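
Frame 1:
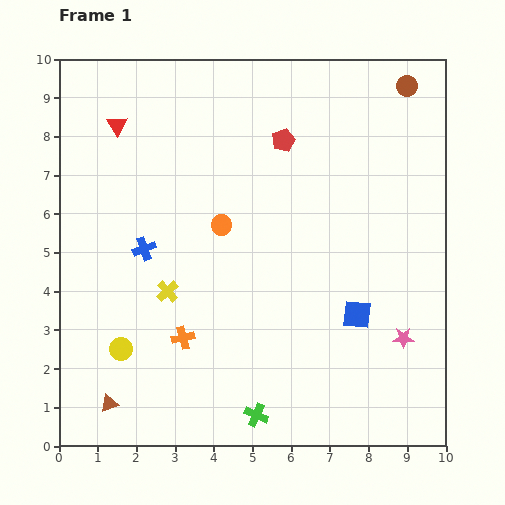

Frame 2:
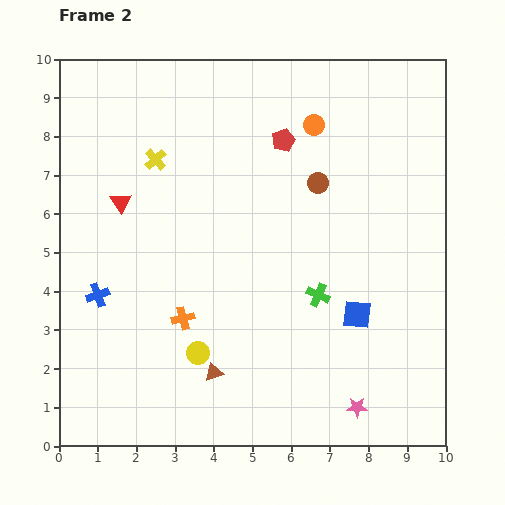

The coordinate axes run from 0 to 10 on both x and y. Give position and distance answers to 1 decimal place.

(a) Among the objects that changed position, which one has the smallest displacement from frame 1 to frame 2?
the orange cross

(moved 0.5)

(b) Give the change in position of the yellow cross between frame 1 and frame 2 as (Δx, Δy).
(-0.3, 3.4)

The yellow cross was at (2.8, 4.0) in frame 1 and (2.5, 7.4) in frame 2.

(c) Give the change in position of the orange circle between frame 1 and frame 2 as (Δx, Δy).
(2.4, 2.6)

The orange circle was at (4.2, 5.7) in frame 1 and (6.6, 8.3) in frame 2.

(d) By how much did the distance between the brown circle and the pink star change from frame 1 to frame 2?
-0.6

Distance in frame 1: 6.5. Distance in frame 2: 5.9.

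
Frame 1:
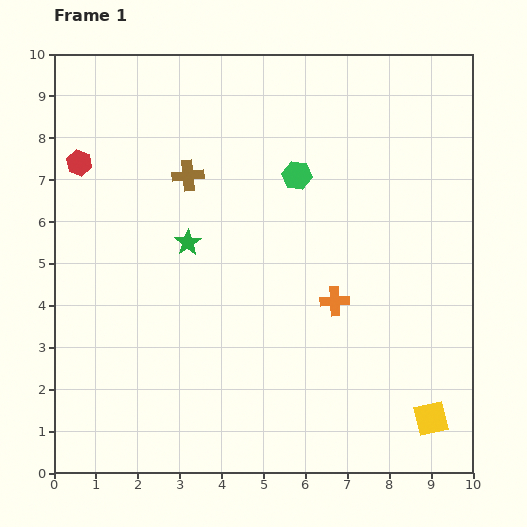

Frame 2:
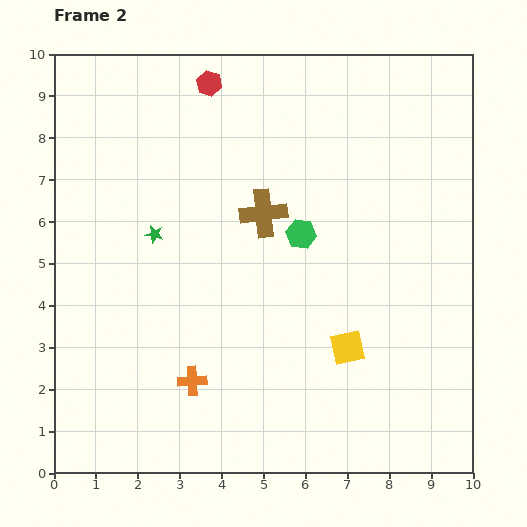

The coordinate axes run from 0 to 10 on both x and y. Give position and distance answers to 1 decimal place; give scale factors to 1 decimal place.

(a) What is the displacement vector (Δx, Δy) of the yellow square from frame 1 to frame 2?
(-2.0, 1.7)

The yellow square was at (9.0, 1.3) in frame 1 and (7.0, 3.0) in frame 2.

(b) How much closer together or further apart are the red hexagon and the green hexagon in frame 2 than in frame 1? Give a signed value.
-1.0

Distance in frame 1: 5.2. Distance in frame 2: 4.2.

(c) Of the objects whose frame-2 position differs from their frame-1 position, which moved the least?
the green star

(moved 0.8)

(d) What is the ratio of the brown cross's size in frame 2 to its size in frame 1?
1.5×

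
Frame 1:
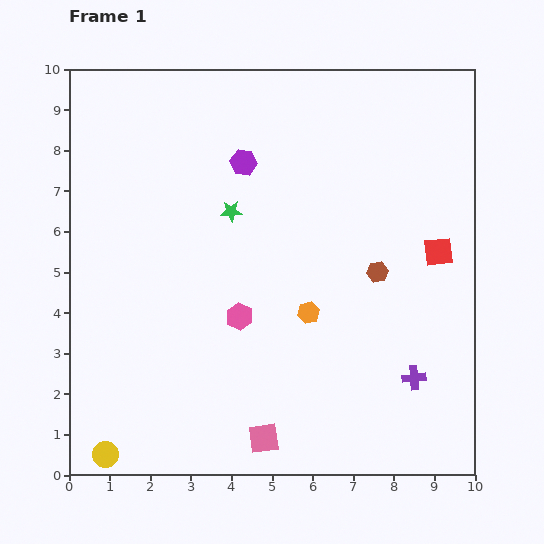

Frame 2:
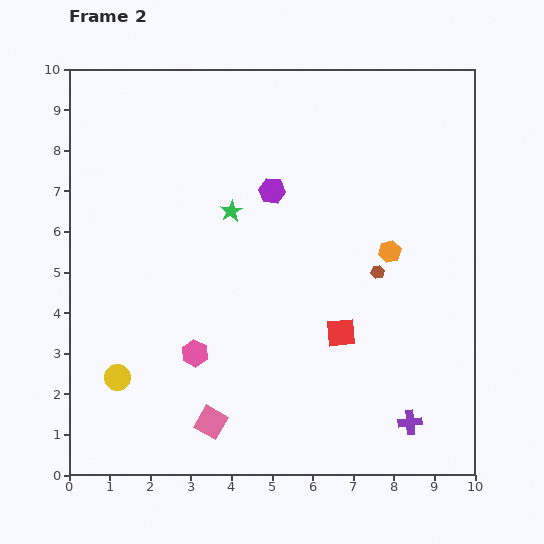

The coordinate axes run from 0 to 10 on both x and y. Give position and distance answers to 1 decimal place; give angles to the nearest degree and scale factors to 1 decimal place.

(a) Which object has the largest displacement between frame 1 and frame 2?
the red square

(moved 3.1; next 2.5)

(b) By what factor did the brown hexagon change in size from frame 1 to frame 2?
0.6×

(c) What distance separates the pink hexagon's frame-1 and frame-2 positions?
1.4

The pink hexagon moved from (4.2, 3.9) to (3.1, 3.0), a distance of √(1.1² + 0.9²) ≈ 1.4.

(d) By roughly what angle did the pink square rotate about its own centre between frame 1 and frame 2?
37° clockwise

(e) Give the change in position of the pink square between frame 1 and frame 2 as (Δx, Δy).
(-1.3, 0.4)

The pink square was at (4.8, 0.9) in frame 1 and (3.5, 1.3) in frame 2.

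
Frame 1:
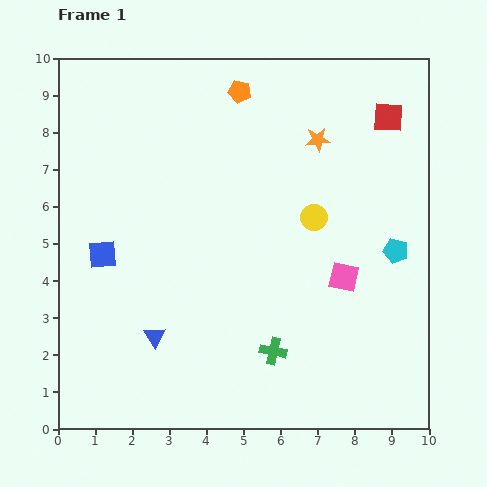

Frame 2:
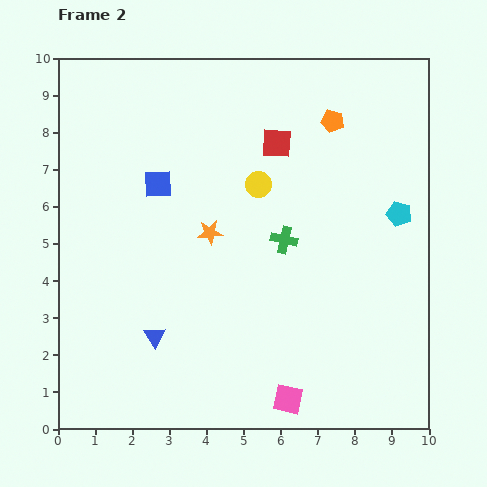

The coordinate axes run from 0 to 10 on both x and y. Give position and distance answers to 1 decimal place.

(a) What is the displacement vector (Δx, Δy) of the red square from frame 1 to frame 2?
(-3.0, -0.7)

The red square was at (8.9, 8.4) in frame 1 and (5.9, 7.7) in frame 2.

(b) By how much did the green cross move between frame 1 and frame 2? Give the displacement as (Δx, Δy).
(0.3, 3.0)

The green cross was at (5.8, 2.1) in frame 1 and (6.1, 5.1) in frame 2.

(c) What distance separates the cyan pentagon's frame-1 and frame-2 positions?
1.0

The cyan pentagon moved from (9.1, 4.8) to (9.2, 5.8), a distance of √(0.1² + 1.0²) ≈ 1.0.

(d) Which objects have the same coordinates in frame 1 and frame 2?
the blue triangle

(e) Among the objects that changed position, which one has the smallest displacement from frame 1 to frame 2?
the cyan pentagon

(moved 1.0)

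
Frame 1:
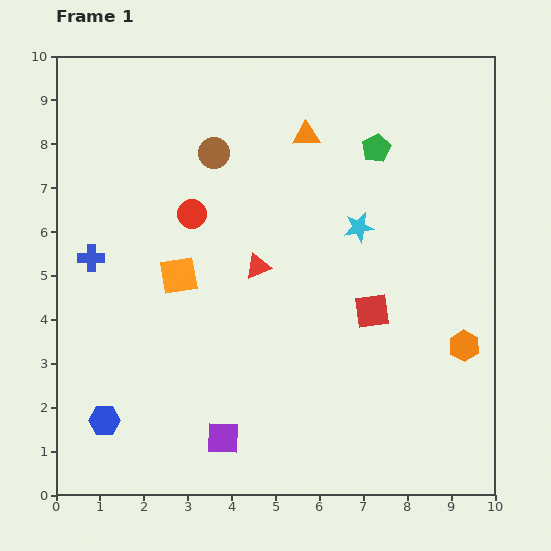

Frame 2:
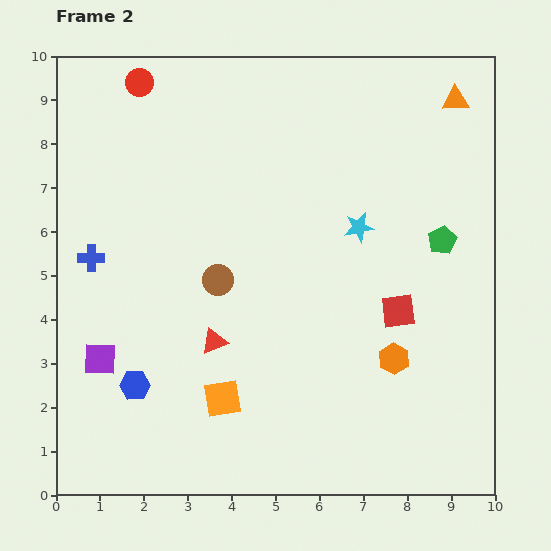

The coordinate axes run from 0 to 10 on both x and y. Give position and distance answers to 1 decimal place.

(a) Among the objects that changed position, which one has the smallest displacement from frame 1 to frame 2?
the red square

(moved 0.6)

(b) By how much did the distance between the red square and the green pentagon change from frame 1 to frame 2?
-1.8

Distance in frame 1: 3.7. Distance in frame 2: 1.9.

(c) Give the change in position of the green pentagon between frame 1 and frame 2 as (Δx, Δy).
(1.5, -2.1)

The green pentagon was at (7.3, 7.9) in frame 1 and (8.8, 5.8) in frame 2.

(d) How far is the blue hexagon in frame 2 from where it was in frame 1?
1.1

The blue hexagon moved from (1.1, 1.7) to (1.8, 2.5), a distance of √(0.7² + 0.8²) ≈ 1.1.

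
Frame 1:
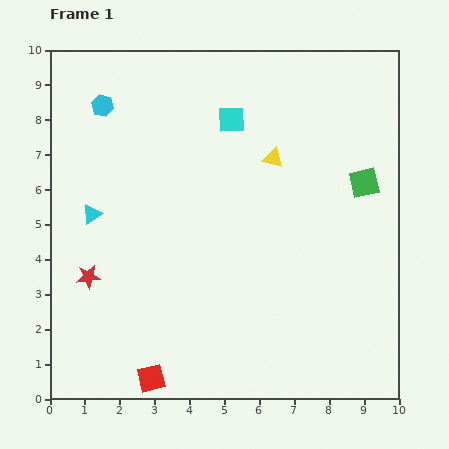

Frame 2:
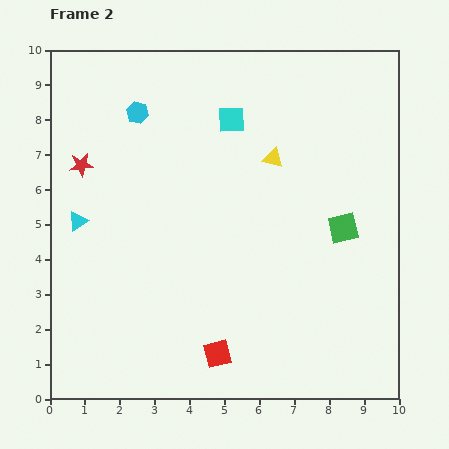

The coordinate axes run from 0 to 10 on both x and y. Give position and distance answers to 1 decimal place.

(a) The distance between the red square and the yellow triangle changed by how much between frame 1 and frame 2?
-1.4

Distance in frame 1: 7.2. Distance in frame 2: 5.8.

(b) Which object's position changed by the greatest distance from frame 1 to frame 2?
the red star

(moved 3.2; next 2.0)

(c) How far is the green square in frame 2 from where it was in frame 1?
1.4

The green square moved from (9.0, 6.2) to (8.4, 4.9), a distance of √(0.6² + 1.3²) ≈ 1.4.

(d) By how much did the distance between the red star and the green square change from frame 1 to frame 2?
-0.6

Distance in frame 1: 8.3. Distance in frame 2: 7.7.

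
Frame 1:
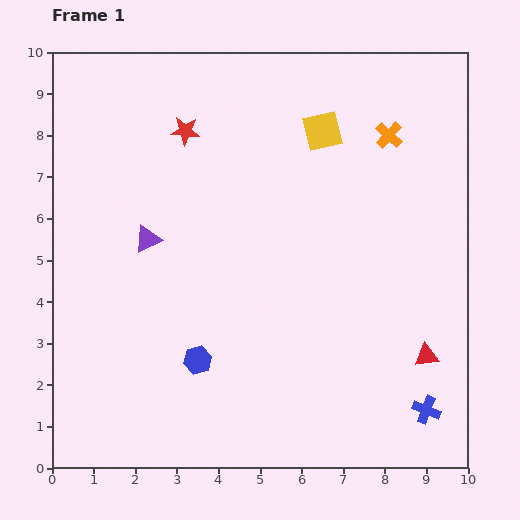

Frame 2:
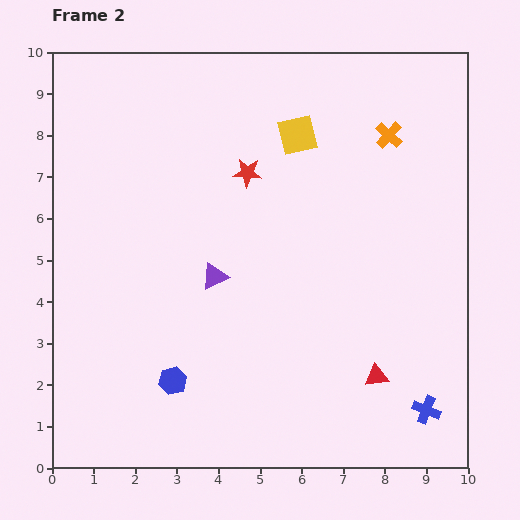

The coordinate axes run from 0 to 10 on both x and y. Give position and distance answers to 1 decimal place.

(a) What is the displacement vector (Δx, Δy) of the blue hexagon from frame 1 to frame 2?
(-0.6, -0.5)

The blue hexagon was at (3.5, 2.6) in frame 1 and (2.9, 2.1) in frame 2.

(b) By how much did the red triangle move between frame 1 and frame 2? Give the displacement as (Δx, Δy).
(-1.2, -0.5)

The red triangle was at (9.0, 2.7) in frame 1 and (7.8, 2.2) in frame 2.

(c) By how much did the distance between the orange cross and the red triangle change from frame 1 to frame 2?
+0.4

Distance in frame 1: 5.4. Distance in frame 2: 5.8.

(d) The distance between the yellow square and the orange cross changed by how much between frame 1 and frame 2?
+0.6

Distance in frame 1: 1.6. Distance in frame 2: 2.2.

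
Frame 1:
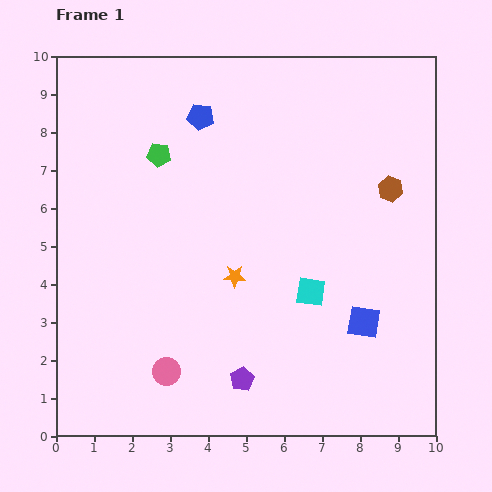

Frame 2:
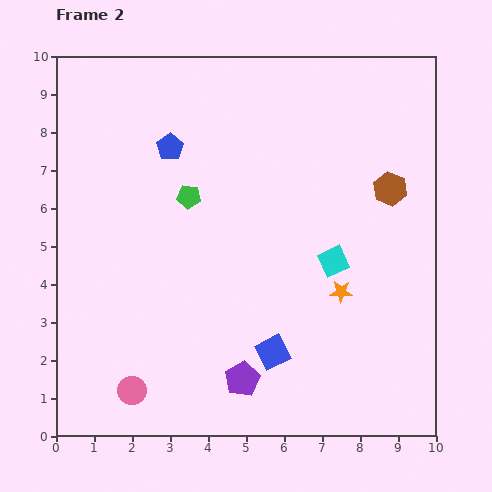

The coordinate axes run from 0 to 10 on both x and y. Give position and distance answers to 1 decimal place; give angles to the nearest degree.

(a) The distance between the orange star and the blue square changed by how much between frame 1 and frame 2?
-1.2

Distance in frame 1: 3.6. Distance in frame 2: 2.4.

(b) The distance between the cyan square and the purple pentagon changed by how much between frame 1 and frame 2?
+1.0

Distance in frame 1: 2.9. Distance in frame 2: 3.9.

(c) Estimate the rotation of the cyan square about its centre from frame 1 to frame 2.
32° counter-clockwise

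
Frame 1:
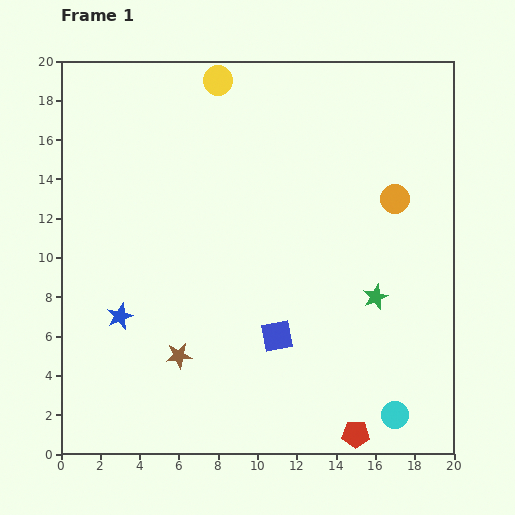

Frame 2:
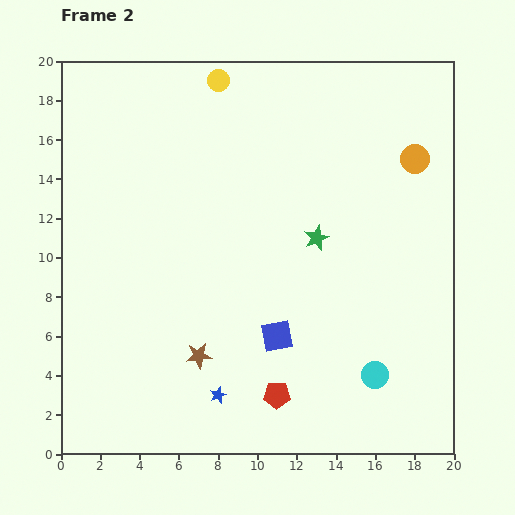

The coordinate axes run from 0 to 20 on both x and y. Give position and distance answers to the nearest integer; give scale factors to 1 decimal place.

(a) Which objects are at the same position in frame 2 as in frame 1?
the blue square, the yellow circle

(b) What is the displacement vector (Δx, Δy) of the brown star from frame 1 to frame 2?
(1, 0)

The brown star was at (6, 5) in frame 1 and (7, 5) in frame 2.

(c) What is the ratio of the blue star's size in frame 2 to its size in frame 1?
0.6×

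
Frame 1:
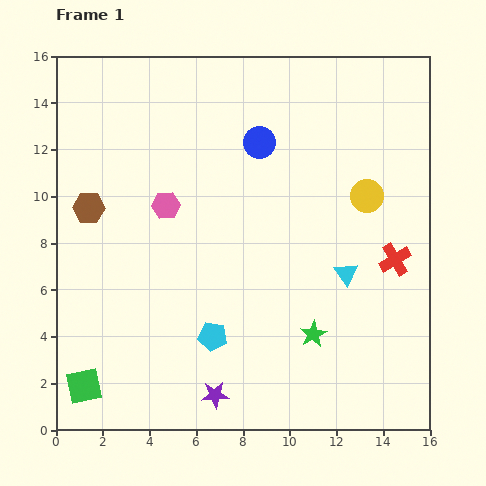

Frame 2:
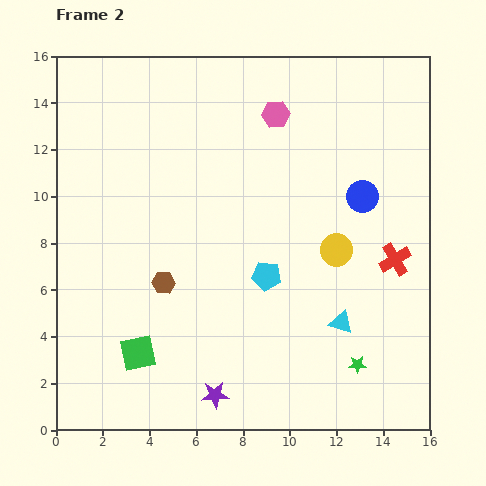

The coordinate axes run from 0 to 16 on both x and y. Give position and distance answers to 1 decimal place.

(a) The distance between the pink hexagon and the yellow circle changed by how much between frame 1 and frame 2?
-2.2

Distance in frame 1: 8.6. Distance in frame 2: 6.4.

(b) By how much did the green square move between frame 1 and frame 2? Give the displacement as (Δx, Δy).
(2.3, 1.4)

The green square was at (1.2, 1.9) in frame 1 and (3.5, 3.3) in frame 2.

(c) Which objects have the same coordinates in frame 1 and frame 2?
the red cross, the purple star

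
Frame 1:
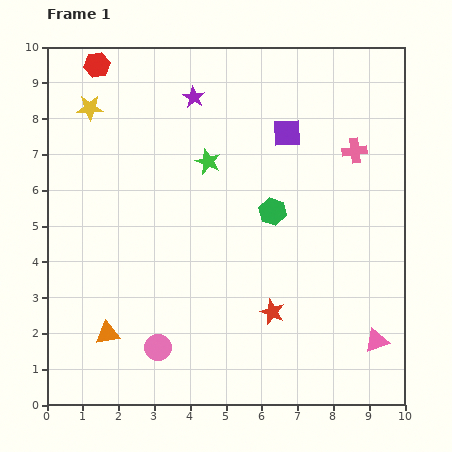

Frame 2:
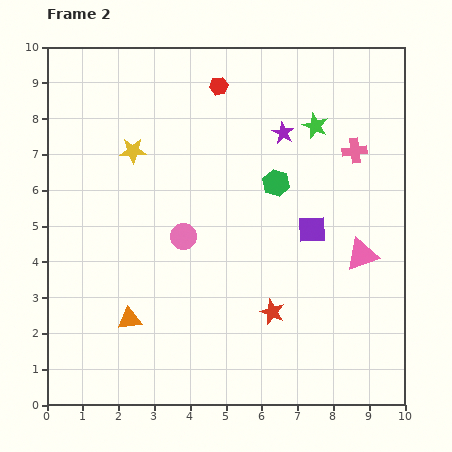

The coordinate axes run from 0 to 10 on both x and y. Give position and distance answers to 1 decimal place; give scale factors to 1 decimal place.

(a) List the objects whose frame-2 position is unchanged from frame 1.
the red star, the pink cross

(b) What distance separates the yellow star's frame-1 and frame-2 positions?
1.7

The yellow star moved from (1.2, 8.3) to (2.4, 7.1), a distance of √(1.2² + 1.2²) ≈ 1.7.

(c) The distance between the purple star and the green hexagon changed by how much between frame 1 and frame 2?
-2.5

Distance in frame 1: 3.9. Distance in frame 2: 1.4.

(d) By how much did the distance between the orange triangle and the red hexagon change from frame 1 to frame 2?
-0.5

Distance in frame 1: 7.5. Distance in frame 2: 7.0.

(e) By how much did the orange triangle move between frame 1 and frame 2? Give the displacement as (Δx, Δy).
(0.6, 0.4)

The orange triangle was at (1.7, 2.0) in frame 1 and (2.3, 2.4) in frame 2.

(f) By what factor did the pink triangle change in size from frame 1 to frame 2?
1.4×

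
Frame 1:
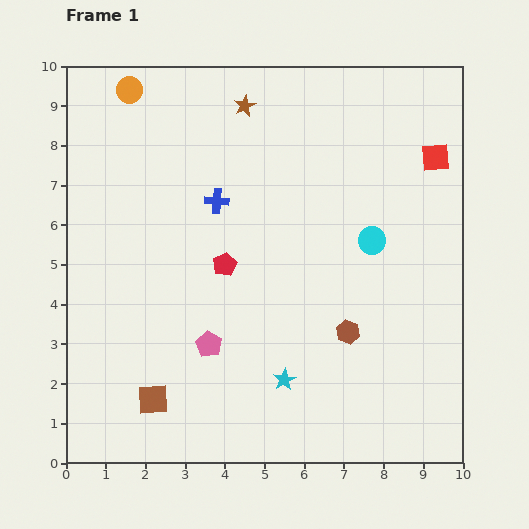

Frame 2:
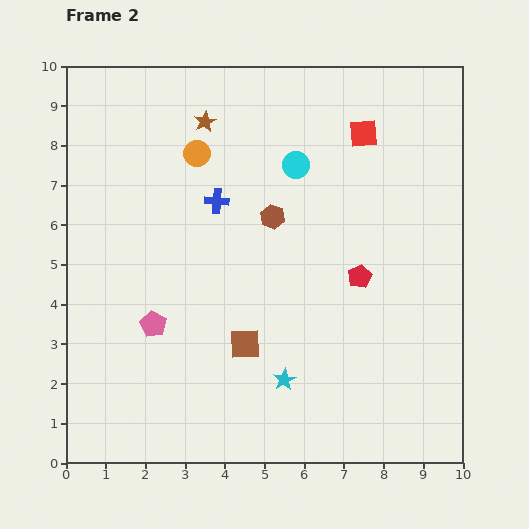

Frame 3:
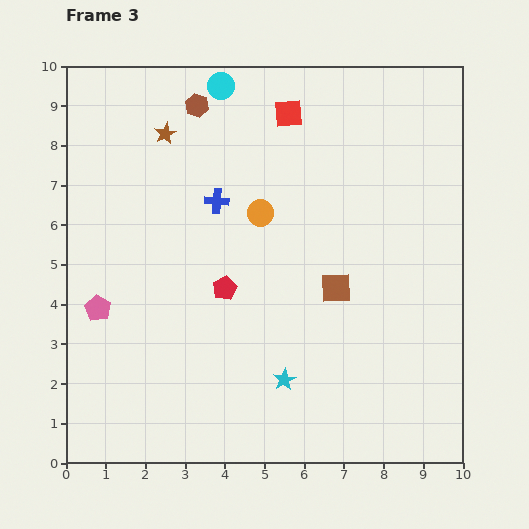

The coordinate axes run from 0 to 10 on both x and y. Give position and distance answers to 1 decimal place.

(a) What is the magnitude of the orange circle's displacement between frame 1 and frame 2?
2.3

The orange circle moved from (1.6, 9.4) to (3.3, 7.8), a distance of √(1.7² + 1.6²) ≈ 2.3.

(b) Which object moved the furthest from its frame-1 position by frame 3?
the brown hexagon

(moved 6.9; next 5.4)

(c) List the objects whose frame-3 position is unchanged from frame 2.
the blue cross, the cyan star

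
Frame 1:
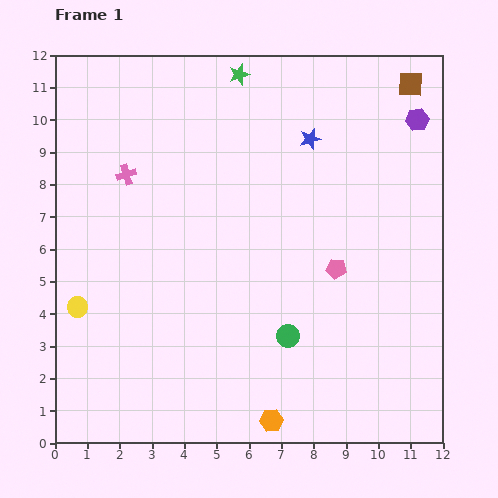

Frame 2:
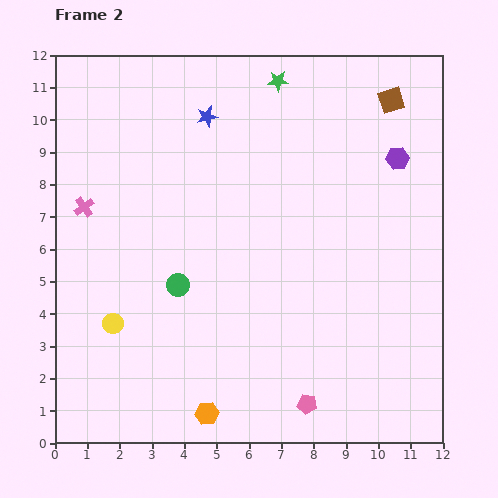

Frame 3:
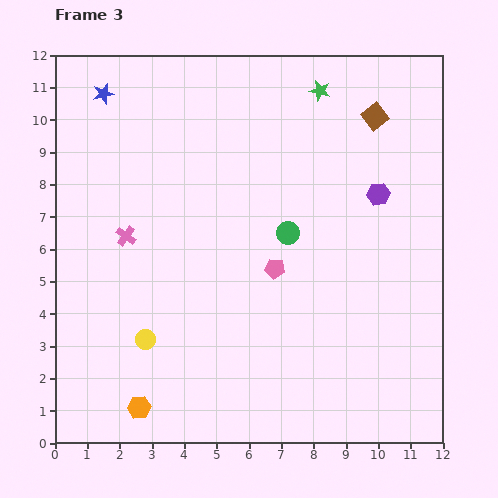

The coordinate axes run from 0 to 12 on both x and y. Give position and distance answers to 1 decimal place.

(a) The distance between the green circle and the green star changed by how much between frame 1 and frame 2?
-1.2

Distance in frame 1: 8.2. Distance in frame 2: 7.0.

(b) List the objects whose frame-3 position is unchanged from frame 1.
none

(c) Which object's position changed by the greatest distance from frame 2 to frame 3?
the pink pentagon

(moved 4.3; next 3.8)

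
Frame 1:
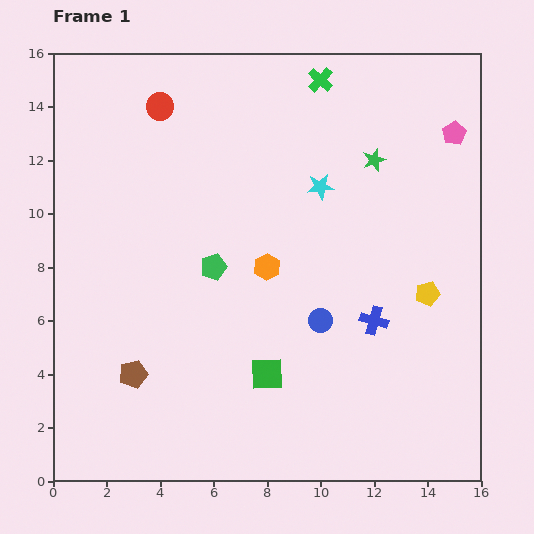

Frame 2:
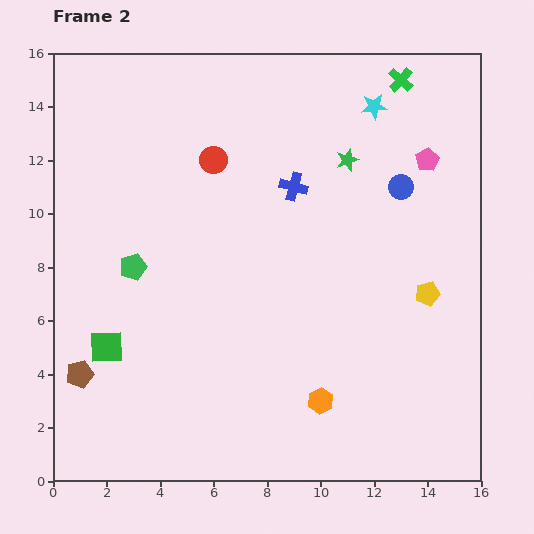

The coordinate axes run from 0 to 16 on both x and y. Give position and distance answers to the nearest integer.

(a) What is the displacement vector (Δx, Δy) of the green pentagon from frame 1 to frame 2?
(-3, 0)

The green pentagon was at (6, 8) in frame 1 and (3, 8) in frame 2.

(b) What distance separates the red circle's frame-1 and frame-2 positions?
3

The red circle moved from (4, 14) to (6, 12), a distance of √(2² + 2²) ≈ 3.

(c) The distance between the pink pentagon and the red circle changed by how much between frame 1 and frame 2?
-3

Distance in frame 1: 11. Distance in frame 2: 8.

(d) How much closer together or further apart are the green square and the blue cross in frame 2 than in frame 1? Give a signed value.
+5

Distance in frame 1: 4. Distance in frame 2: 9.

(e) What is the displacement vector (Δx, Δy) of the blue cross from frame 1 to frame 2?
(-3, 5)

The blue cross was at (12, 6) in frame 1 and (9, 11) in frame 2.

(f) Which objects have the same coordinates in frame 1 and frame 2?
the yellow pentagon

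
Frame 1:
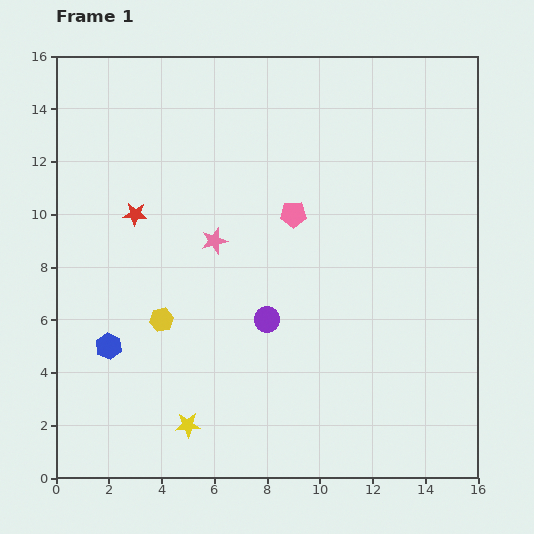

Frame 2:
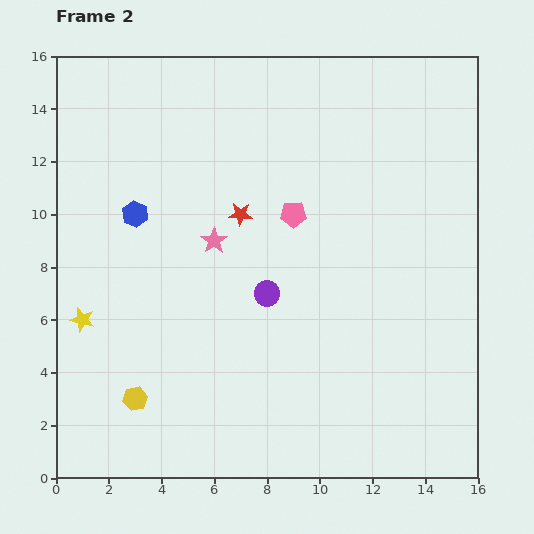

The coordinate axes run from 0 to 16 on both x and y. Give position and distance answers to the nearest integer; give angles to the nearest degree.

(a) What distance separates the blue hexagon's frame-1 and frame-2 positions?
5

The blue hexagon moved from (2, 5) to (3, 10), a distance of √(1² + 5²) ≈ 5.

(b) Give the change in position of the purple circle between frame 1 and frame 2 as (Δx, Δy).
(0, 1)

The purple circle was at (8, 6) in frame 1 and (8, 7) in frame 2.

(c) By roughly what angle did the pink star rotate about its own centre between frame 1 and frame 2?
19° counter-clockwise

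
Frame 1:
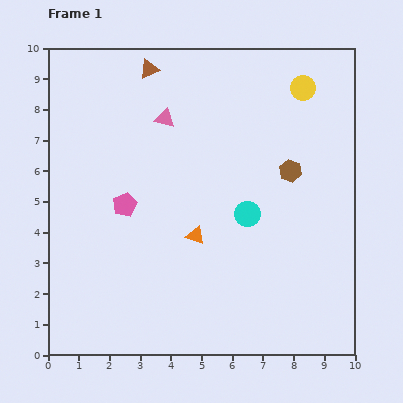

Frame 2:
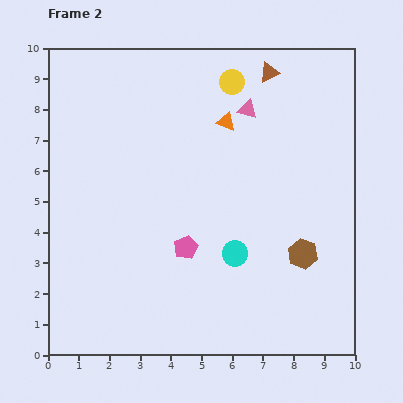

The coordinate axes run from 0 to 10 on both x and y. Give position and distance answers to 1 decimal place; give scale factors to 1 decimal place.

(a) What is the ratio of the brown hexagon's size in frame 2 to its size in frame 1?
1.3×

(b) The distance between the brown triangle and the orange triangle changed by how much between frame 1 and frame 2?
-3.5

Distance in frame 1: 5.6. Distance in frame 2: 2.1.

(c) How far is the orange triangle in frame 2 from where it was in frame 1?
3.8

The orange triangle moved from (4.8, 3.9) to (5.8, 7.6), a distance of √(1.0² + 3.7²) ≈ 3.8.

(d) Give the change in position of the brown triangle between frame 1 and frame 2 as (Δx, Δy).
(3.9, -0.1)

The brown triangle was at (3.3, 9.3) in frame 1 and (7.2, 9.2) in frame 2.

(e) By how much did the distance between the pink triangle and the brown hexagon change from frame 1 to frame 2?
+0.6

Distance in frame 1: 4.4. Distance in frame 2: 5.0.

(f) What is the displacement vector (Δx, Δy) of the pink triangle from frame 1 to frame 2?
(2.7, 0.3)

The pink triangle was at (3.8, 7.7) in frame 1 and (6.5, 8.0) in frame 2.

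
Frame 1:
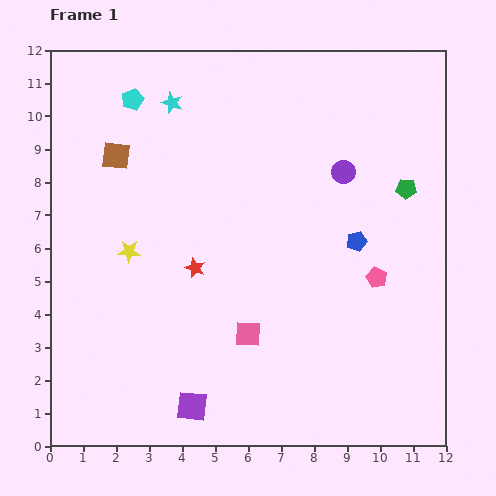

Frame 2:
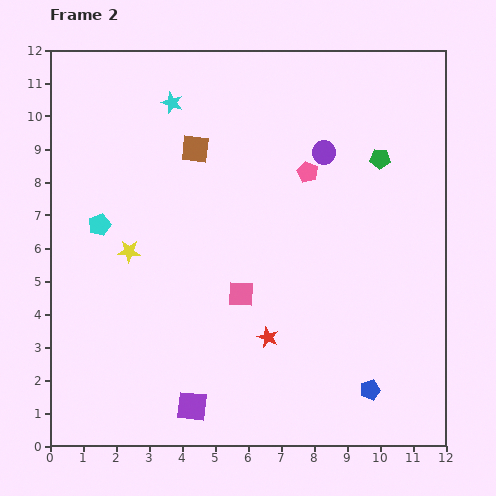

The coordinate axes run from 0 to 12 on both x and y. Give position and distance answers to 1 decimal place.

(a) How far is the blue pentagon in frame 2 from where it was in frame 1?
4.5

The blue pentagon moved from (9.3, 6.2) to (9.7, 1.7), a distance of √(0.4² + 4.5²) ≈ 4.5.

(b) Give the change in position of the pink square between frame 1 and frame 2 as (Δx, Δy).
(-0.2, 1.2)

The pink square was at (6.0, 3.4) in frame 1 and (5.8, 4.6) in frame 2.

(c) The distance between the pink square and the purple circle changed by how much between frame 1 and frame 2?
-0.7

Distance in frame 1: 5.7. Distance in frame 2: 5.0.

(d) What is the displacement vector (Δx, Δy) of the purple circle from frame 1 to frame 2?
(-0.6, 0.6)

The purple circle was at (8.9, 8.3) in frame 1 and (8.3, 8.9) in frame 2.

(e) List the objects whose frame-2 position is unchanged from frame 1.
the purple square, the yellow star, the cyan star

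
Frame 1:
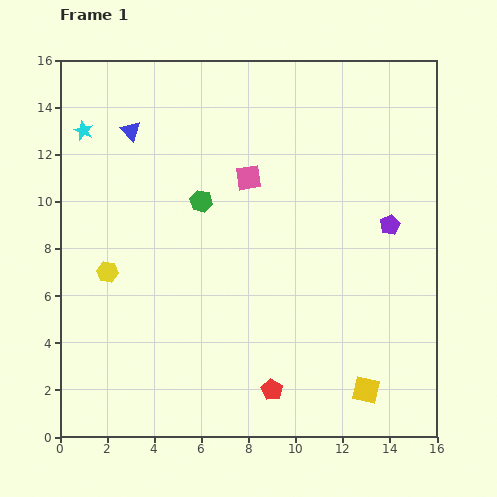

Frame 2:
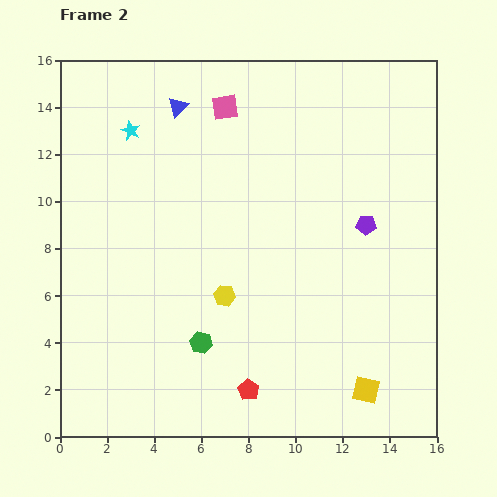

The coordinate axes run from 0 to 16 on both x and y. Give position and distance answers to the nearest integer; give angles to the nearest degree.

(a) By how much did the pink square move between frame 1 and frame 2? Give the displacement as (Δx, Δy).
(-1, 3)

The pink square was at (8, 11) in frame 1 and (7, 14) in frame 2.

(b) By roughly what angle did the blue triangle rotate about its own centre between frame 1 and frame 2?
26° clockwise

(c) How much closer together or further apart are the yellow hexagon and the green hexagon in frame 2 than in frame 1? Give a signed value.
-3

Distance in frame 1: 5. Distance in frame 2: 2.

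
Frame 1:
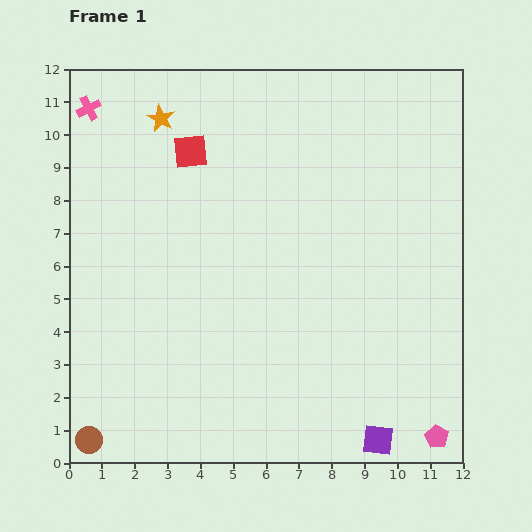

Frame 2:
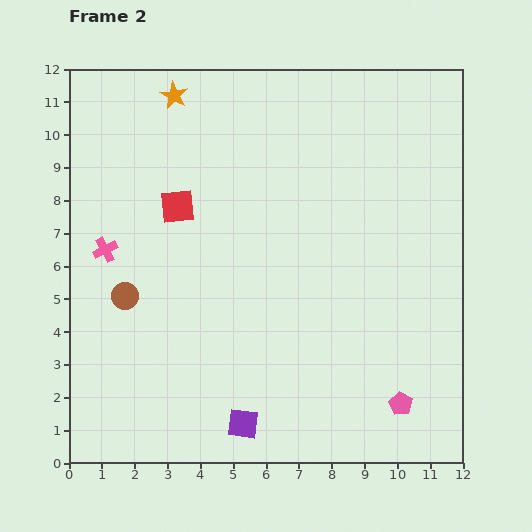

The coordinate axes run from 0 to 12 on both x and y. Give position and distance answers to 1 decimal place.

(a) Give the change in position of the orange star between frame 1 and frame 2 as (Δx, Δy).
(0.4, 0.7)

The orange star was at (2.8, 10.5) in frame 1 and (3.2, 11.2) in frame 2.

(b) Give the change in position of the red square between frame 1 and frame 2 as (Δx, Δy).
(-0.4, -1.7)

The red square was at (3.7, 9.5) in frame 1 and (3.3, 7.8) in frame 2.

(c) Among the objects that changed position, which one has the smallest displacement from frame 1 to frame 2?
the orange star

(moved 0.8)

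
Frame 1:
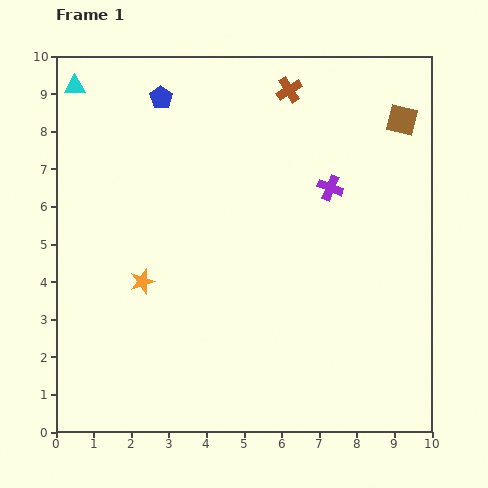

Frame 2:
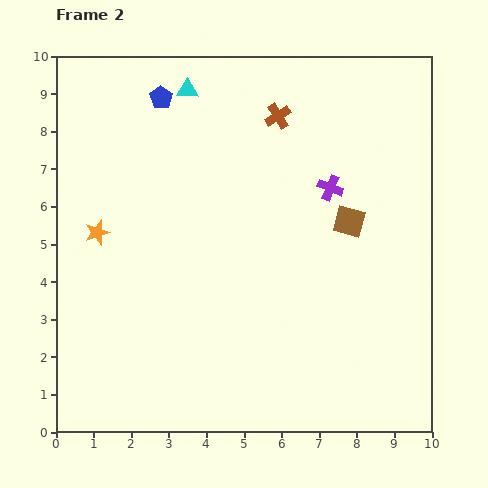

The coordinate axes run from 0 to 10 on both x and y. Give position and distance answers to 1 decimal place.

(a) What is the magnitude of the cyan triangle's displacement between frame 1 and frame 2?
3.0

The cyan triangle moved from (0.5, 9.2) to (3.5, 9.1), a distance of √(3.0² + 0.1²) ≈ 3.0.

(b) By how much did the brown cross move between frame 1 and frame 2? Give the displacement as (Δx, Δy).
(-0.3, -0.7)

The brown cross was at (6.2, 9.1) in frame 1 and (5.9, 8.4) in frame 2.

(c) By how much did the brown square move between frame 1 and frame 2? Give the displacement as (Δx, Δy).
(-1.4, -2.7)

The brown square was at (9.2, 8.3) in frame 1 and (7.8, 5.6) in frame 2.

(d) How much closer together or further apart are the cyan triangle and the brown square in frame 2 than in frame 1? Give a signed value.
-3.2

Distance in frame 1: 8.7. Distance in frame 2: 5.5.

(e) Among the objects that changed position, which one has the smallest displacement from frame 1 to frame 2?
the brown cross

(moved 0.8)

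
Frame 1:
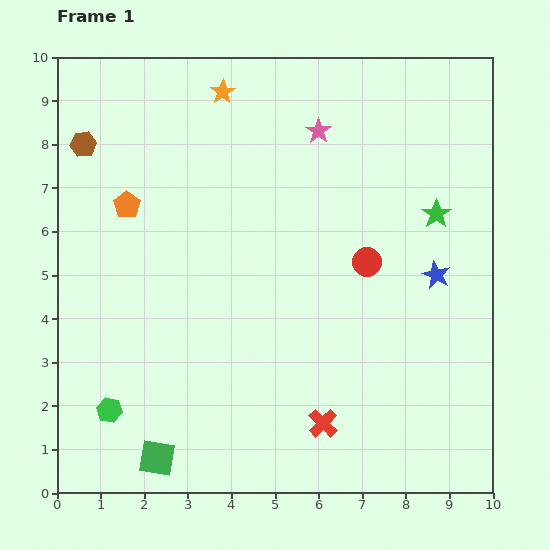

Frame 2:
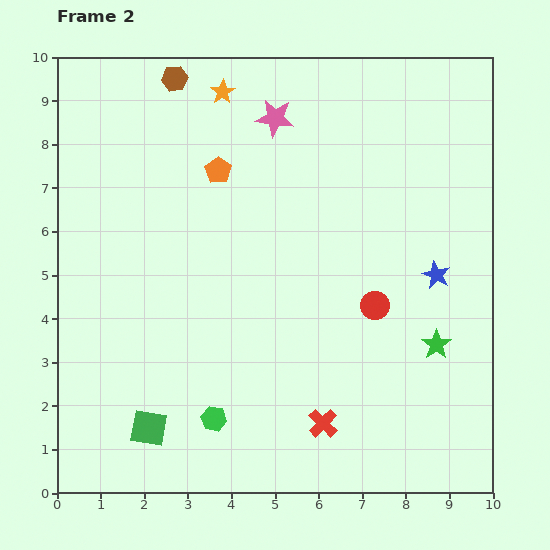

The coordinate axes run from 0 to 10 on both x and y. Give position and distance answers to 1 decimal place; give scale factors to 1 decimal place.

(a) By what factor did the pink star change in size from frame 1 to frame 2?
1.5×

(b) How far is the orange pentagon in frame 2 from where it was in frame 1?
2.2

The orange pentagon moved from (1.6, 6.6) to (3.7, 7.4), a distance of √(2.1² + 0.8²) ≈ 2.2.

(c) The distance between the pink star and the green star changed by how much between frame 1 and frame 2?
+3.1

Distance in frame 1: 3.3. Distance in frame 2: 6.4.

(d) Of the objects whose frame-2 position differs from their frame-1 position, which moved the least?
the green square

(moved 0.7)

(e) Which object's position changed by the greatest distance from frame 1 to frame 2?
the green star

(moved 3.0; next 2.6)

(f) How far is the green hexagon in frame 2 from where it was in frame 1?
2.4

The green hexagon moved from (1.2, 1.9) to (3.6, 1.7), a distance of √(2.4² + 0.2²) ≈ 2.4.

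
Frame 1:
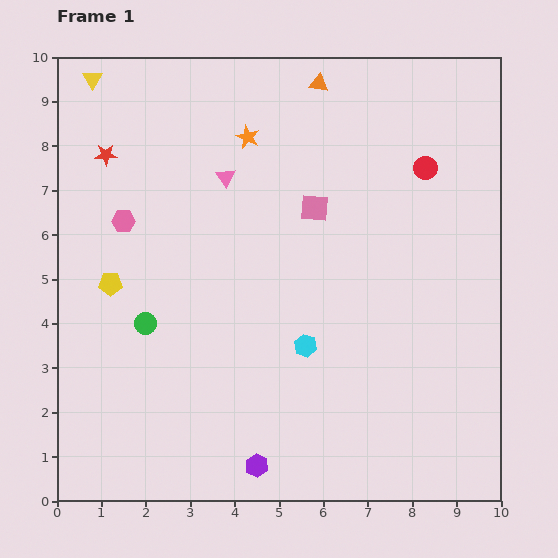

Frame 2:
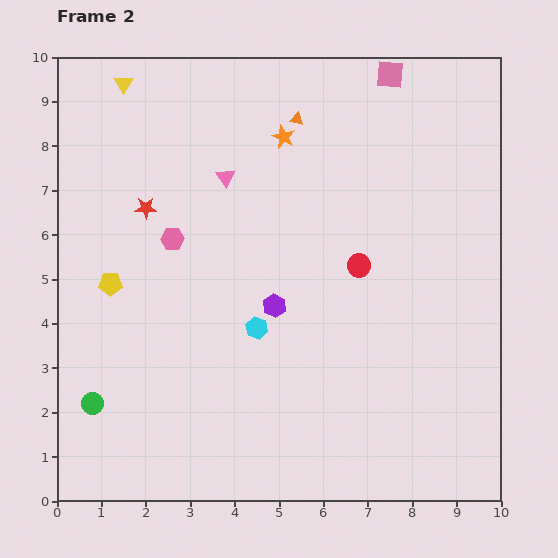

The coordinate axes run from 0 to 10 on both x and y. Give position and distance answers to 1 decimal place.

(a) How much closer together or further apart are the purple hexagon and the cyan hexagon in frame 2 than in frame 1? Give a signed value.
-2.3

Distance in frame 1: 2.9. Distance in frame 2: 0.6.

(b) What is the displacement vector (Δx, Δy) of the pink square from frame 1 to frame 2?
(1.7, 3.0)

The pink square was at (5.8, 6.6) in frame 1 and (7.5, 9.6) in frame 2.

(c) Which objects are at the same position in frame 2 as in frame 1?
the yellow pentagon, the pink triangle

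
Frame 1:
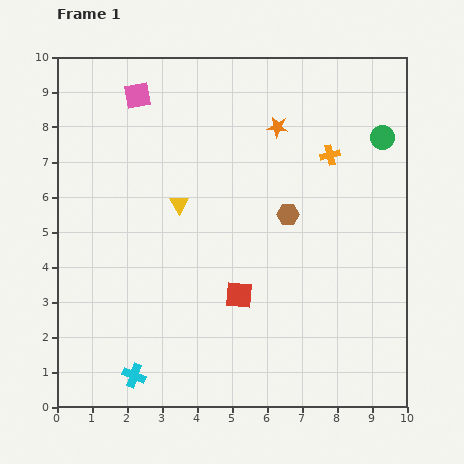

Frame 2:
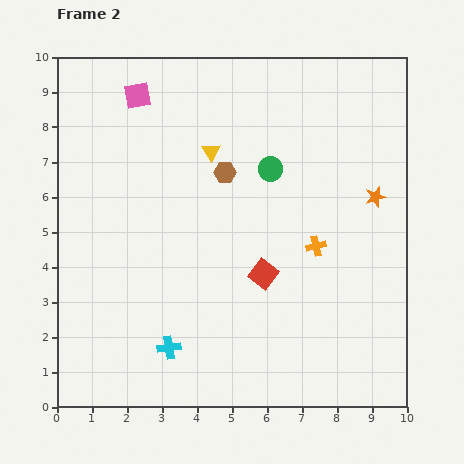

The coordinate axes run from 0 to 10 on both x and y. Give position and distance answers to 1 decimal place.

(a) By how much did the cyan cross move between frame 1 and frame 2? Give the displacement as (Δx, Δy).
(1.0, 0.8)

The cyan cross was at (2.2, 0.9) in frame 1 and (3.2, 1.7) in frame 2.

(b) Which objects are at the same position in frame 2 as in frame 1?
the pink square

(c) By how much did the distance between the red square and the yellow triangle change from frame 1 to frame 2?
+0.7

Distance in frame 1: 3.1. Distance in frame 2: 3.8.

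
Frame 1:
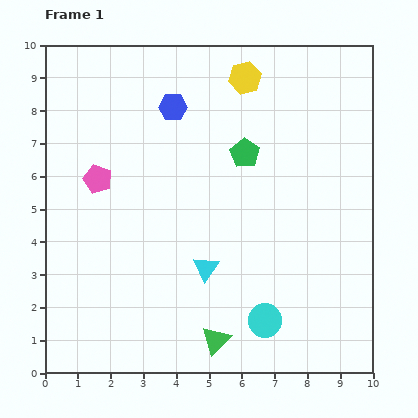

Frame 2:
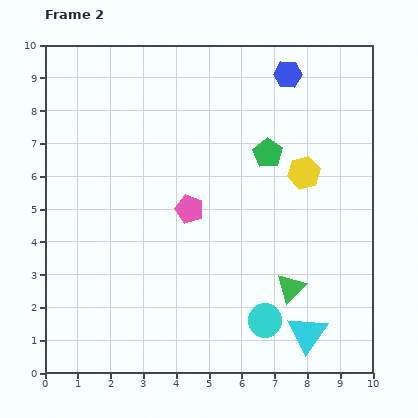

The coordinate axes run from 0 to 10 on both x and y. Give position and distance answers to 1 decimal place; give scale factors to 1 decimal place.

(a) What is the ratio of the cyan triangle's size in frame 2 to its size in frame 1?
1.5×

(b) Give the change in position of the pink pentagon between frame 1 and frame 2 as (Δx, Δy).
(2.8, -0.9)

The pink pentagon was at (1.6, 5.9) in frame 1 and (4.4, 5.0) in frame 2.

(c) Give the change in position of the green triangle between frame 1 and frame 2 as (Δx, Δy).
(2.3, 1.6)

The green triangle was at (5.2, 1.0) in frame 1 and (7.5, 2.6) in frame 2.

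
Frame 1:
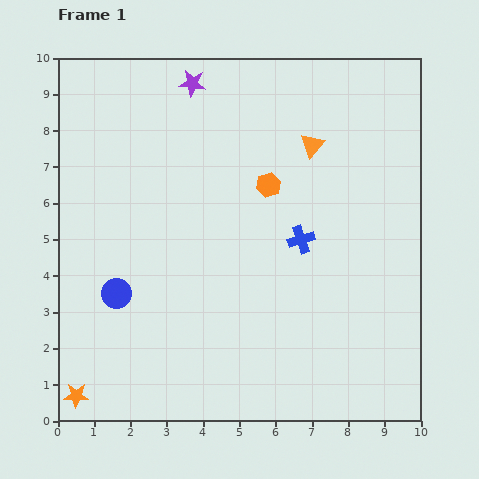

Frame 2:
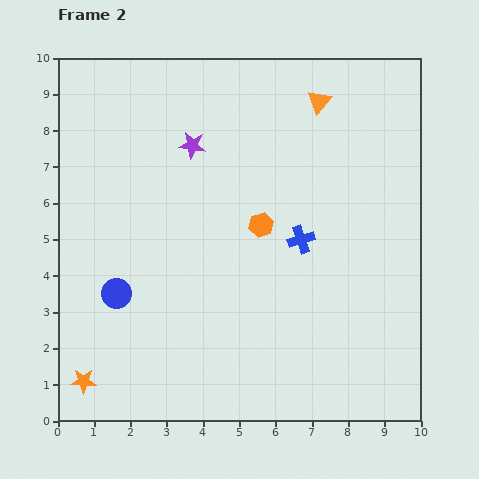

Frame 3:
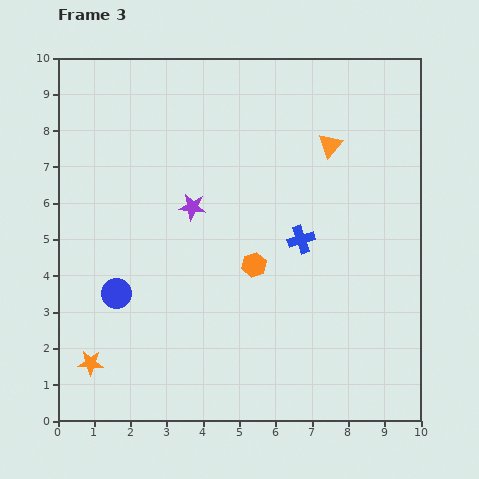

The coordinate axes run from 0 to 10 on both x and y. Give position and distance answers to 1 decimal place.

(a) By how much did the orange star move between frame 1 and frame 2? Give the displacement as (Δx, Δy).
(0.2, 0.4)

The orange star was at (0.5, 0.7) in frame 1 and (0.7, 1.1) in frame 2.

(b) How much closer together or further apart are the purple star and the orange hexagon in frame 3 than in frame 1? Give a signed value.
-1.2

Distance in frame 1: 3.5. Distance in frame 3: 2.3.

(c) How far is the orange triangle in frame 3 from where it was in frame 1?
0.5

The orange triangle moved from (7.0, 7.6) to (7.5, 7.6), a distance of √(0.5² + 0.0²) ≈ 0.5.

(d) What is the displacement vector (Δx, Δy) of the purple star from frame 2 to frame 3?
(0.0, -1.7)

The purple star was at (3.7, 7.6) in frame 2 and (3.7, 5.9) in frame 3.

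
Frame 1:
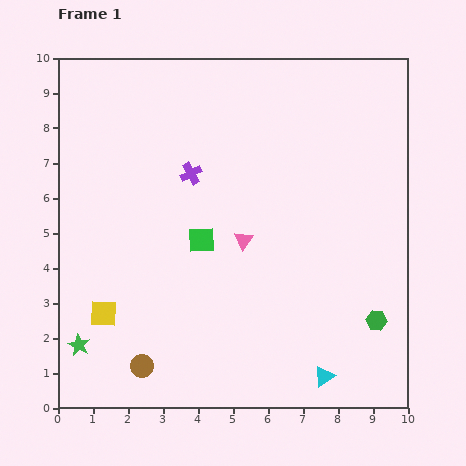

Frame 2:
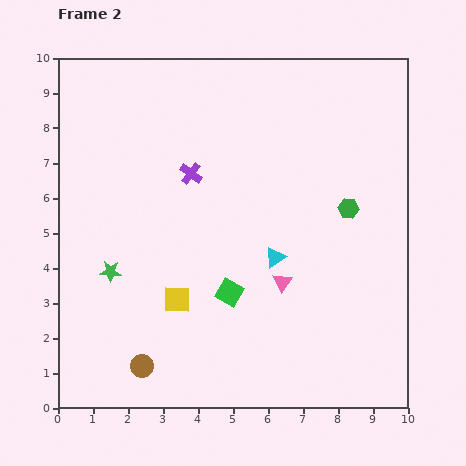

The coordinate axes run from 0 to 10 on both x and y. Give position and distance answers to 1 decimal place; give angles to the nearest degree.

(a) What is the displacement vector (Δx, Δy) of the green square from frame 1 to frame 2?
(0.8, -1.5)

The green square was at (4.1, 4.8) in frame 1 and (4.9, 3.3) in frame 2.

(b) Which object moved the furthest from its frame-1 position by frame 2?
the cyan triangle

(moved 3.7; next 3.3)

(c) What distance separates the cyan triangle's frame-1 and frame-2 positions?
3.7

The cyan triangle moved from (7.6, 0.9) to (6.2, 4.3), a distance of √(1.4² + 3.4²) ≈ 3.7.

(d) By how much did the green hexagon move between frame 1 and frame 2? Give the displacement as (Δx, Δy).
(-0.8, 3.2)

The green hexagon was at (9.1, 2.5) in frame 1 and (8.3, 5.7) in frame 2.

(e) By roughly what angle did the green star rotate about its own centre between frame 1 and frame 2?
24° counter-clockwise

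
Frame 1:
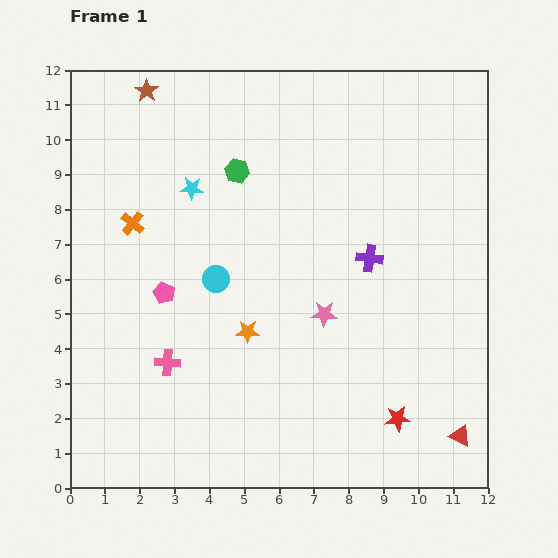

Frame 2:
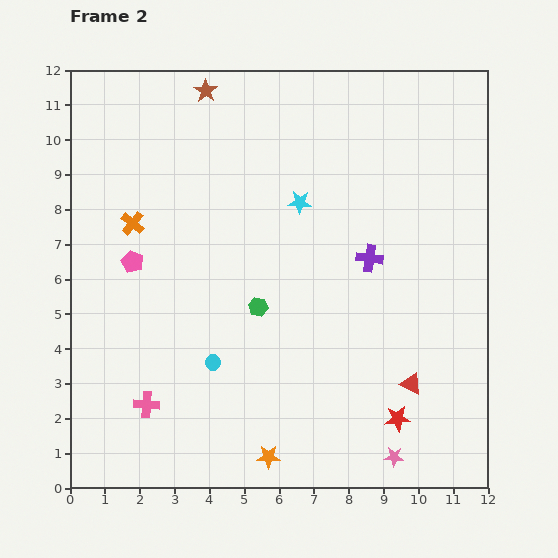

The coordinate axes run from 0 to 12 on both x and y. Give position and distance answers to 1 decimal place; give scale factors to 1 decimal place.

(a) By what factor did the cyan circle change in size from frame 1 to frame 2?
0.6×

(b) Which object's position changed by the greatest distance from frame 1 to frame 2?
the pink star

(moved 4.6; next 3.9)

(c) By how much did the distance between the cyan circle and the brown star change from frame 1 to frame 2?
+2.0

Distance in frame 1: 5.8. Distance in frame 2: 7.8.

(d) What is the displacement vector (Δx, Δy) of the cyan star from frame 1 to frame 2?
(3.1, -0.4)

The cyan star was at (3.5, 8.6) in frame 1 and (6.6, 8.2) in frame 2.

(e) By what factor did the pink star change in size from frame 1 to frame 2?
0.8×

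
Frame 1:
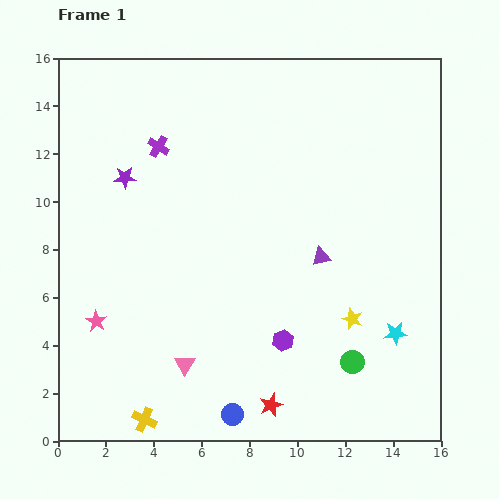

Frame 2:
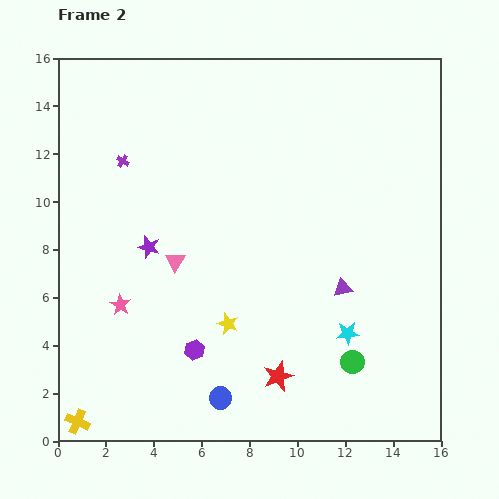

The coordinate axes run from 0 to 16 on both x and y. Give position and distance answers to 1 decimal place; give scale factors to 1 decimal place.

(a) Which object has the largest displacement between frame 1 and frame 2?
the yellow star

(moved 5.2; next 4.3)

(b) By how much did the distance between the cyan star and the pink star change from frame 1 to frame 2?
-2.9

Distance in frame 1: 12.5. Distance in frame 2: 9.6.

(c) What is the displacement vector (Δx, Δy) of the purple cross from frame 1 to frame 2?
(-1.5, -0.6)

The purple cross was at (4.2, 12.3) in frame 1 and (2.7, 11.7) in frame 2.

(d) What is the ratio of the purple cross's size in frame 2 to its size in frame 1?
0.6×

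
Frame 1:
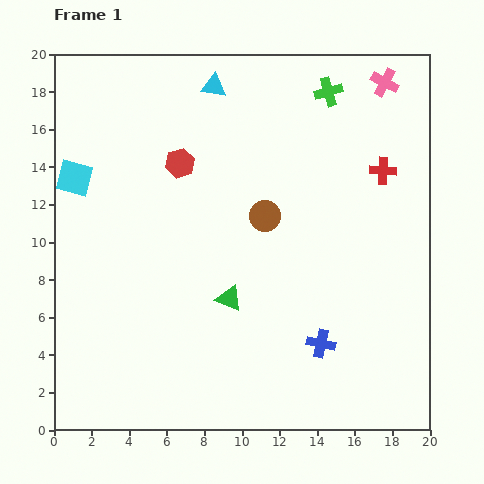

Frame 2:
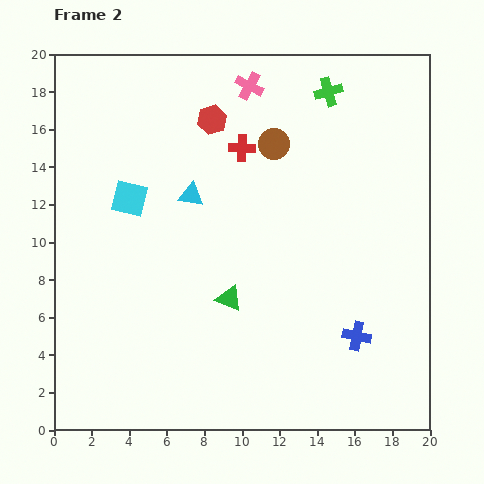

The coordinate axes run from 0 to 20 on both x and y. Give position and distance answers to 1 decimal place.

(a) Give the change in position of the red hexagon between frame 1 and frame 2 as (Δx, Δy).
(1.7, 2.3)

The red hexagon was at (6.7, 14.2) in frame 1 and (8.4, 16.5) in frame 2.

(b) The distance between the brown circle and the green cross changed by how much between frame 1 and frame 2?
-3.4

Distance in frame 1: 7.4. Distance in frame 2: 4.0.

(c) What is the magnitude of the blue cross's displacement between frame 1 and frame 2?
1.9

The blue cross moved from (14.2, 4.6) to (16.1, 5.0), a distance of √(1.9² + 0.4²) ≈ 1.9.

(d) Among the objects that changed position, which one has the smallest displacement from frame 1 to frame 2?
the blue cross

(moved 1.9)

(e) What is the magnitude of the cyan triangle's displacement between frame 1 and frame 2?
5.9

The cyan triangle moved from (8.5, 18.3) to (7.3, 12.5), a distance of √(1.2² + 5.8²) ≈ 5.9.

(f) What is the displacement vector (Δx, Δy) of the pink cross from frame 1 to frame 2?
(-7.2, -0.2)

The pink cross was at (17.6, 18.5) in frame 1 and (10.4, 18.3) in frame 2.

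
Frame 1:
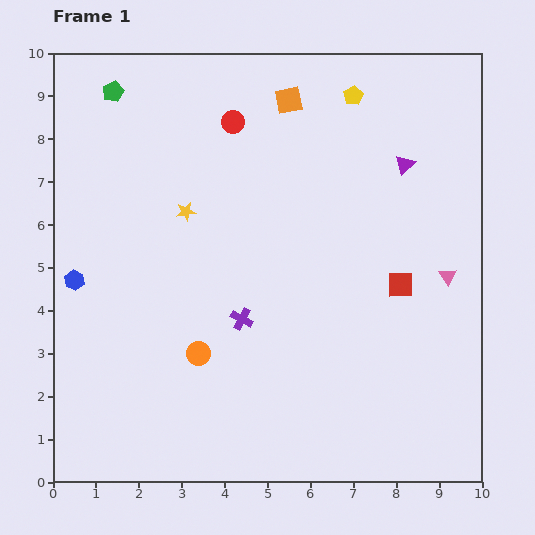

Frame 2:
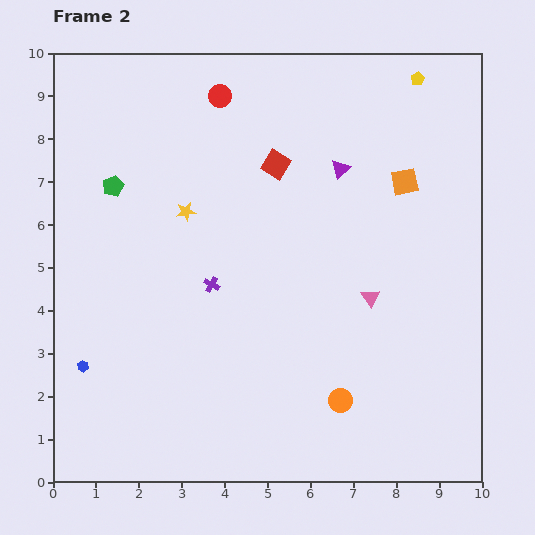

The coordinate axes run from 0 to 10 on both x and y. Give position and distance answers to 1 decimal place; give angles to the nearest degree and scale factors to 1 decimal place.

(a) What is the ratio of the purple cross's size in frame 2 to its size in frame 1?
0.7×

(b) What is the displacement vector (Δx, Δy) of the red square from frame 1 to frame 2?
(-2.9, 2.8)

The red square was at (8.1, 4.6) in frame 1 and (5.2, 7.4) in frame 2.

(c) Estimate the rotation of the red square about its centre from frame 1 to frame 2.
32° clockwise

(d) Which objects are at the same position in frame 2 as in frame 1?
the yellow star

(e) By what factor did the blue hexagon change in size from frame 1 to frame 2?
0.6×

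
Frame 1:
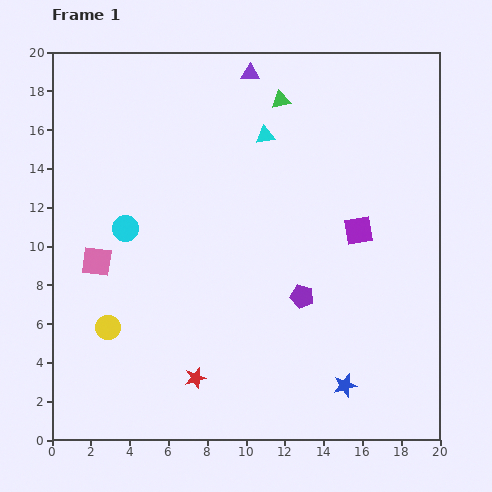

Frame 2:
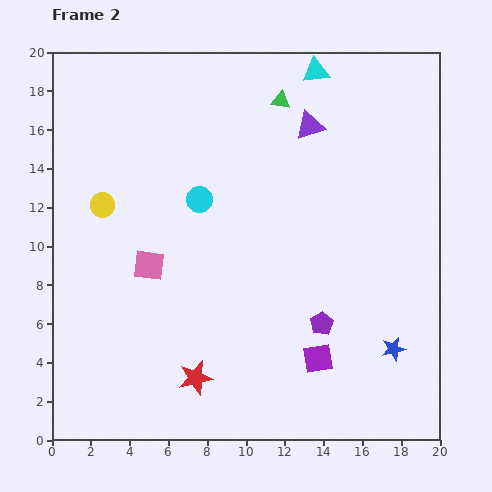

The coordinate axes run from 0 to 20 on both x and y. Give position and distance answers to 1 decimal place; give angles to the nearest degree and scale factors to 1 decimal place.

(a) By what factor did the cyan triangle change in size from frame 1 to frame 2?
1.4×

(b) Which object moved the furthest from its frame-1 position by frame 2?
the purple square

(moved 6.9; next 6.3)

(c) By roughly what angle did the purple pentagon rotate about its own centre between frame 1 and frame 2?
25° clockwise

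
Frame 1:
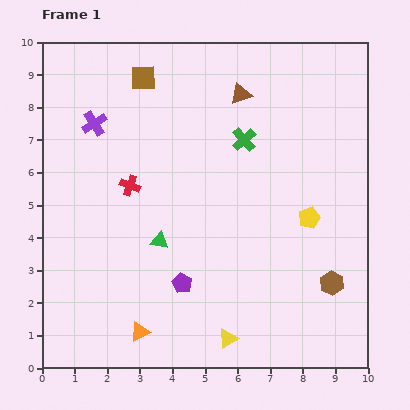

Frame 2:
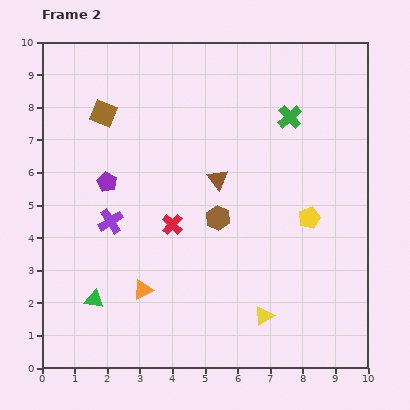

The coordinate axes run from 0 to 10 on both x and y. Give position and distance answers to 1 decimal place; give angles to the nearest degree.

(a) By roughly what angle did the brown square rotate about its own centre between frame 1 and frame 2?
23° clockwise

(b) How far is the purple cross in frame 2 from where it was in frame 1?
3.0

The purple cross moved from (1.6, 7.5) to (2.1, 4.5), a distance of √(0.5² + 3.0²) ≈ 3.0.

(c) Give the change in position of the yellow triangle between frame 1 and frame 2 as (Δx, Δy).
(1.1, 0.7)

The yellow triangle was at (5.7, 0.9) in frame 1 and (6.8, 1.6) in frame 2.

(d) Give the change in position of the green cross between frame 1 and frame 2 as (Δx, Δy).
(1.4, 0.7)

The green cross was at (6.2, 7.0) in frame 1 and (7.6, 7.7) in frame 2.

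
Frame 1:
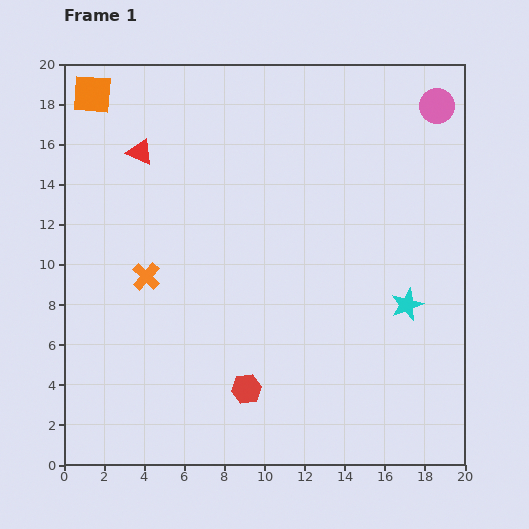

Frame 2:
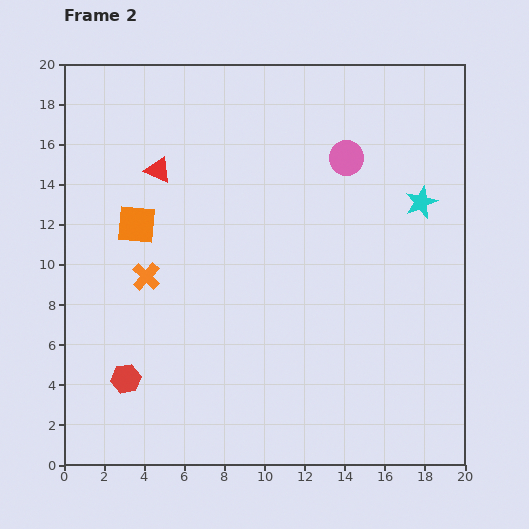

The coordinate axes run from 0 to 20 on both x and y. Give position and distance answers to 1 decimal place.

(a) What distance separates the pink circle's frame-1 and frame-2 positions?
5.2

The pink circle moved from (18.6, 17.9) to (14.1, 15.3), a distance of √(4.5² + 2.6²) ≈ 5.2.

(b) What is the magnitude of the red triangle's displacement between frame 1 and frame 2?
1.3

The red triangle moved from (3.8, 15.6) to (4.7, 14.7), a distance of √(0.9² + 0.9²) ≈ 1.3.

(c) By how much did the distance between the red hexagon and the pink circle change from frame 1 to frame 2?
-1.4

Distance in frame 1: 17.0. Distance in frame 2: 15.6.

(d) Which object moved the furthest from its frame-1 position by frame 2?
the orange square

(moved 6.9; next 6.0)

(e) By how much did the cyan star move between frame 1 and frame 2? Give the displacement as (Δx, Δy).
(0.7, 5.1)

The cyan star was at (17.1, 8.0) in frame 1 and (17.8, 13.1) in frame 2.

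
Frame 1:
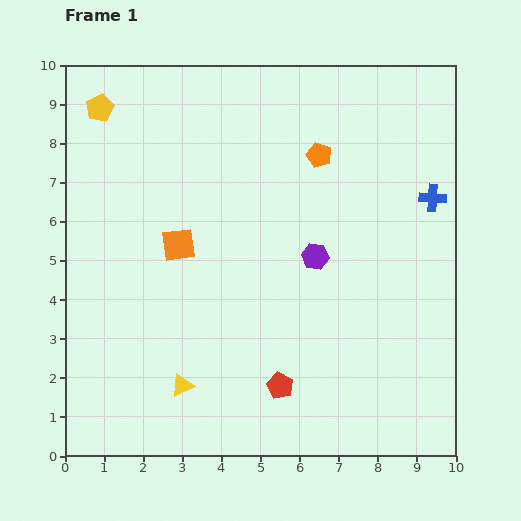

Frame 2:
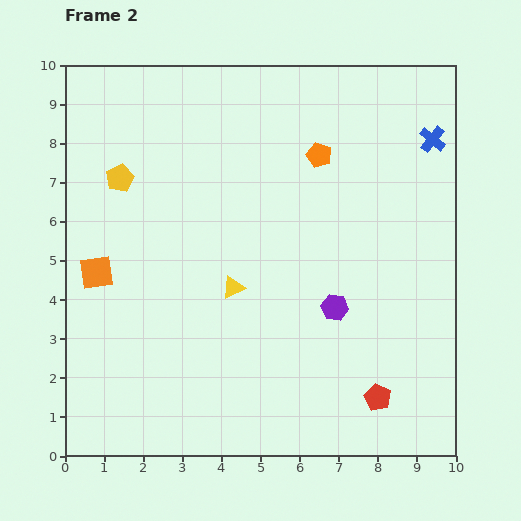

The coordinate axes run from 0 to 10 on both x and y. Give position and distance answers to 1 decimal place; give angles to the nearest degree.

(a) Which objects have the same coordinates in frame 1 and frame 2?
the orange pentagon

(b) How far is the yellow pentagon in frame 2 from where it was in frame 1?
1.9

The yellow pentagon moved from (0.9, 8.9) to (1.4, 7.1), a distance of √(0.5² + 1.8²) ≈ 1.9.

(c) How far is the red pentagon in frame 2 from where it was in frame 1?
2.5

The red pentagon moved from (5.5, 1.8) to (8.0, 1.5), a distance of √(2.5² + 0.3²) ≈ 2.5.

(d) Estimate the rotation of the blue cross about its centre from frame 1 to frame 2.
35° clockwise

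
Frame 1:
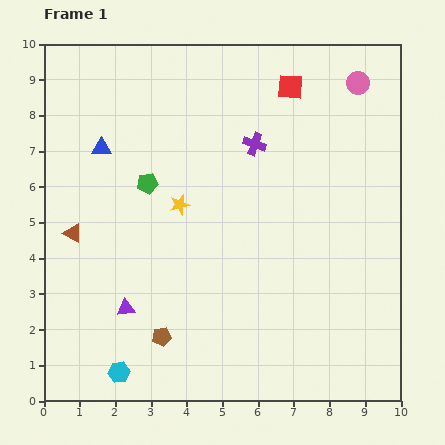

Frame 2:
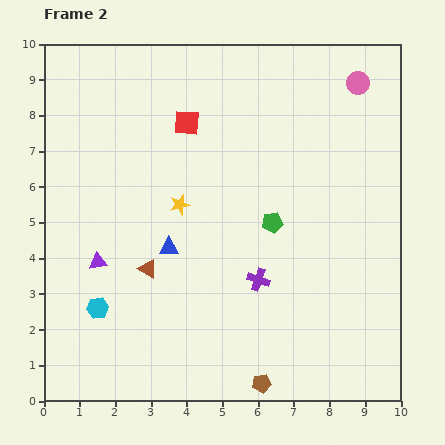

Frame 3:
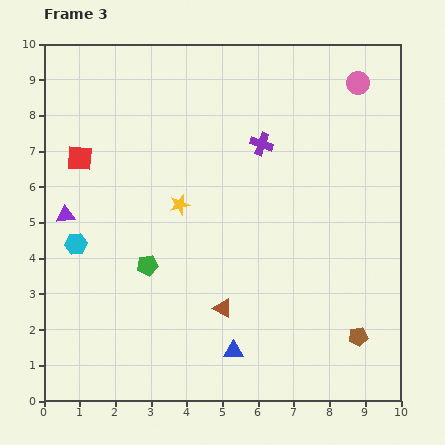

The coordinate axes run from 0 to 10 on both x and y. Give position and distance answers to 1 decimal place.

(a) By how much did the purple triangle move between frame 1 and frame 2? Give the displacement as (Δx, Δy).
(-0.8, 1.3)

The purple triangle was at (2.3, 2.6) in frame 1 and (1.5, 3.9) in frame 2.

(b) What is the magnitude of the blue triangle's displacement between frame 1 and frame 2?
3.4

The blue triangle moved from (1.6, 7.1) to (3.5, 4.3), a distance of √(1.9² + 2.8²) ≈ 3.4.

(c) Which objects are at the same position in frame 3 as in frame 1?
the yellow star, the pink circle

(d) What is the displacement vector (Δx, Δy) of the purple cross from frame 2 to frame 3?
(0.1, 3.8)

The purple cross was at (6.0, 3.4) in frame 2 and (6.1, 7.2) in frame 3.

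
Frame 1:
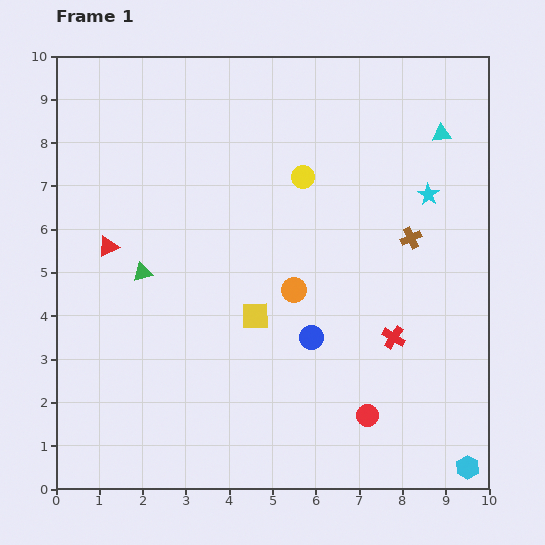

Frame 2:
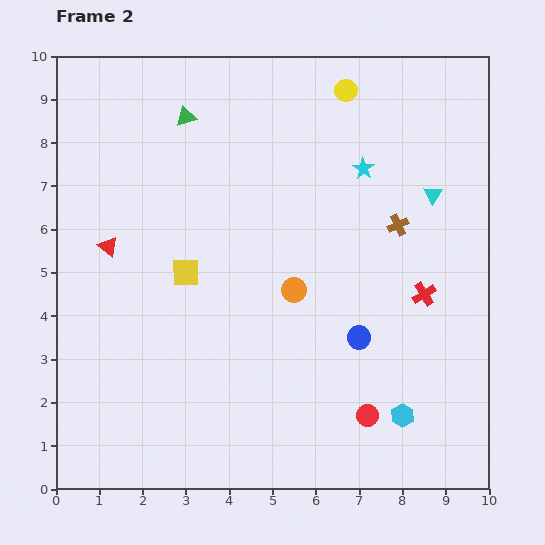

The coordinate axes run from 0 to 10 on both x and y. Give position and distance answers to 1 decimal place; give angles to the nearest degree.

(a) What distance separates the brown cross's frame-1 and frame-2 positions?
0.4

The brown cross moved from (8.2, 5.8) to (7.9, 6.1), a distance of √(0.3² + 0.3²) ≈ 0.4.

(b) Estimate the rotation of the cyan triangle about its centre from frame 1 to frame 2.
55° counter-clockwise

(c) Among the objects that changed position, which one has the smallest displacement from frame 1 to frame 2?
the brown cross

(moved 0.4)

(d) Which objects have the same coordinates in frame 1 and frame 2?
the orange circle, the red triangle, the red circle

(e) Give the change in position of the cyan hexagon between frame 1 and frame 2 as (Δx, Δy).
(-1.5, 1.2)

The cyan hexagon was at (9.5, 0.5) in frame 1 and (8.0, 1.7) in frame 2.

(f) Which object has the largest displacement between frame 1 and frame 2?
the green triangle

(moved 3.7; next 2.2)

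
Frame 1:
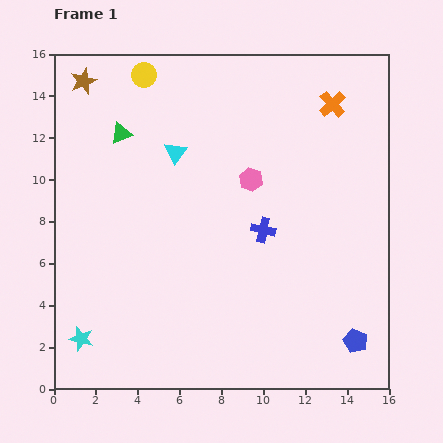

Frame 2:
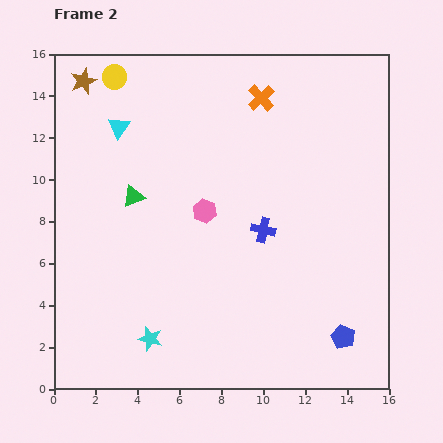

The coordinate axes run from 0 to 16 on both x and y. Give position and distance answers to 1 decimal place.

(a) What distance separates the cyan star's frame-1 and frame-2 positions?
3.3

The cyan star moved from (1.3, 2.4) to (4.6, 2.4), a distance of √(3.3² + 0.0²) ≈ 3.3.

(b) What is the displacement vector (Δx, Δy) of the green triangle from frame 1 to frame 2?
(0.6, -3.0)

The green triangle was at (3.2, 12.2) in frame 1 and (3.8, 9.2) in frame 2.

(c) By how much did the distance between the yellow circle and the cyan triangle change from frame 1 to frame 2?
-1.6

Distance in frame 1: 4.0. Distance in frame 2: 2.4.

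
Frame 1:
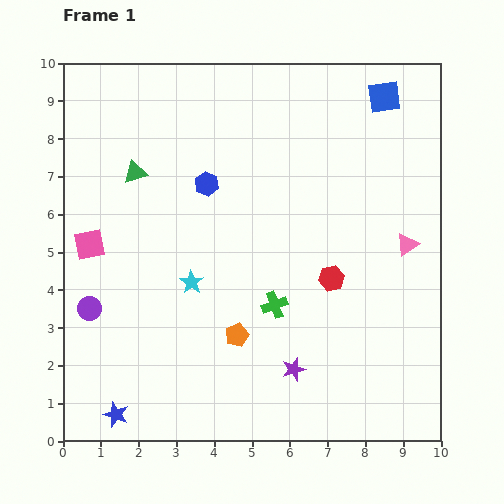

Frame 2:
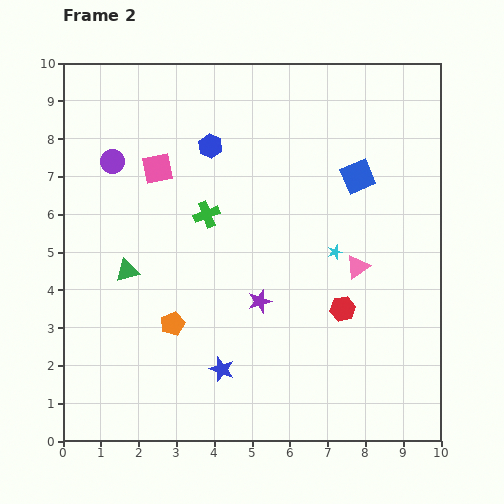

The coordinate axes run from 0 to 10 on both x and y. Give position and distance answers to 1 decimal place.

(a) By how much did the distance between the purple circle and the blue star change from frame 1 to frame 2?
+3.3

Distance in frame 1: 2.9. Distance in frame 2: 6.2.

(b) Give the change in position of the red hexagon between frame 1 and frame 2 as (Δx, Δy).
(0.3, -0.8)

The red hexagon was at (7.1, 4.3) in frame 1 and (7.4, 3.5) in frame 2.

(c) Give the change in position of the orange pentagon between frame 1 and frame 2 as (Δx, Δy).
(-1.7, 0.3)

The orange pentagon was at (4.6, 2.8) in frame 1 and (2.9, 3.1) in frame 2.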